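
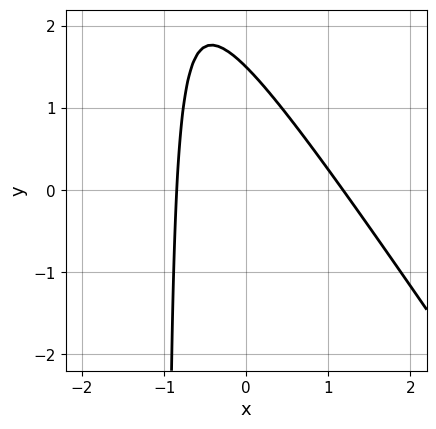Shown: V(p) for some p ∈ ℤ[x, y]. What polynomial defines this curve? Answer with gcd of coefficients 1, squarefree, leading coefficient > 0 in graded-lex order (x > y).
(a) deg p = 2. No degree-1 curve has this shape.
(b) Solving for integer coefficients yields p as stated.

3*x^2 + 2*x*y - x + 2*y - 3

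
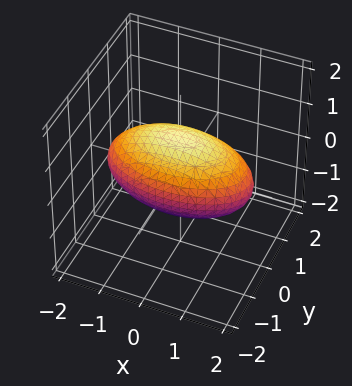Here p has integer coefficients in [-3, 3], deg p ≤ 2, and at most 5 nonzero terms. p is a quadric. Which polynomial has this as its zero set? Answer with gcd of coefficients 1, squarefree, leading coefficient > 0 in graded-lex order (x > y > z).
1. Degree: bounded and convex; a quadric, so deg p = 2.
2. Symmetries: it's symmetric under z → −z, forcing even powers of z; the y ↦ −y reflection is a symmetry, so y appears only in even powers; it's symmetric under x → −x, forcing even powers of x.
3. From the visible intercepts: among the integer gridlines, it crosses the z-axis at z ∈ {-1, 1}; among the integer gridlines, it crosses the y-axis at y ∈ {-1, 1}.
4. Assembling these constraints gives the stated polynomial.

x^2 + 3*y^2 + 3*z^2 - 3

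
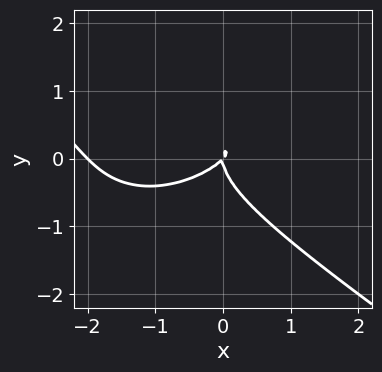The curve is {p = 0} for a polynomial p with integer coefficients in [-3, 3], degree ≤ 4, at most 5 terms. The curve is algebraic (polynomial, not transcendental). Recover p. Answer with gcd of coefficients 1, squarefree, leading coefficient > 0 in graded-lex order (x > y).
x^3 + 3*y^3 + 2*x^2 - 2*x*y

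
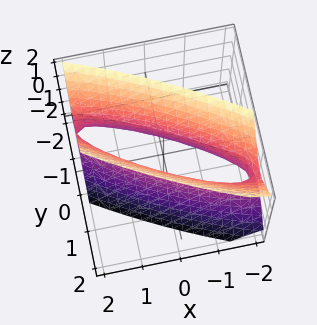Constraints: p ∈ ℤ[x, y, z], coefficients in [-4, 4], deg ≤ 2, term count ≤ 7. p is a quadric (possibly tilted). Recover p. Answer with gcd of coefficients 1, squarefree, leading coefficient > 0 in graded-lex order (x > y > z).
x^2 + 3*x*y + 3*y^2 - z^2 - 1

deg p = 2. No degree-1 surface has this shape.
Checking where it meets the axes: the x-axis gridline crossings are at x ∈ {-1, 1}; it misses every integer gridline on the z-axis.
Fitting integer coefficients to these (and the overall shape) gives p.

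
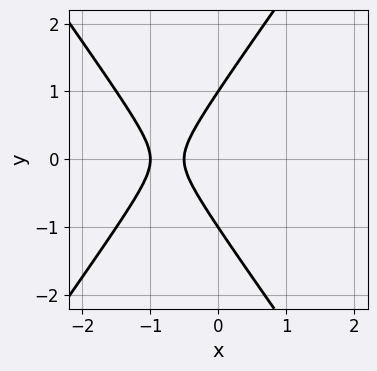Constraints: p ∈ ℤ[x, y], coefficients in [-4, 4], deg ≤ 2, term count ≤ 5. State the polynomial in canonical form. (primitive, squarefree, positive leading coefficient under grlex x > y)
First, deg p = 2. A generic line meets the curve in up to 2 points.
Next, symmetries: mirror symmetry y ↦ −y ⇒ only even powers of y.
Then, observable constraints: the y-axis gridline crossings are at y ∈ {-1, 1}; one x-axis crossing is at x = -1.
Finally, together with the visible shape, these determine p as stated.

2*x^2 - y^2 + 3*x + 1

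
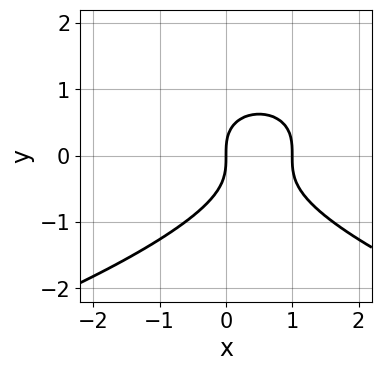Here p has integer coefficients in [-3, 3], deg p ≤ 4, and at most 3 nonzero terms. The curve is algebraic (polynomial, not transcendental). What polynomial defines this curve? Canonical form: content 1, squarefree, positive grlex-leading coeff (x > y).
y^3 + x^2 - x

1. Degree: no degree-2 curve has this shape, so deg p = 3.
2. Observable constraints: the x-axis gridline crossings are at x ∈ {0, 1}; it meets the y-axis at y = 0 (among the integer gridlines).
3. Matching integer coefficients to the picture gives p.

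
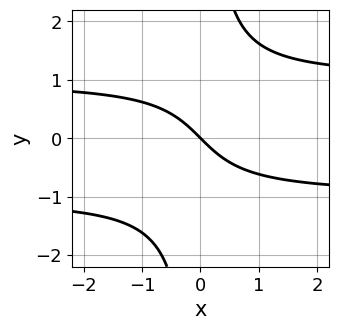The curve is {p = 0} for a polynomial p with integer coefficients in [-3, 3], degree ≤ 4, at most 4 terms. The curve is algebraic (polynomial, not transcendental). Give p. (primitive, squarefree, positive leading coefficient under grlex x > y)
x*y^2 - x - y

(a) The degree is 3 — no degree-2 curve has this shape.
(b) Against the integer gridlines: one y-axis crossing is at y = 0; it meets the x-axis at x = 0 (among the integer gridlines).
(c) Putting this together gives p.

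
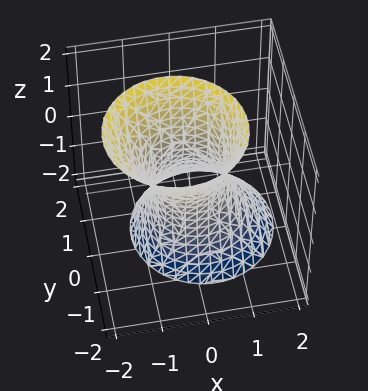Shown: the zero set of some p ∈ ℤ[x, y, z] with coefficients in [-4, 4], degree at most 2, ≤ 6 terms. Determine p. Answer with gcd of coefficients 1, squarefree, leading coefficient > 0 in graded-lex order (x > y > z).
Degree: no degree-1 surface has this shape, so deg p = 2.
Checking where it meets the axes: it misses every integer gridline on the z-axis.
Solving for integer coefficients yields p as stated.

3*x^2 + x*z + 3*y^2 + y*z - z^2 - 2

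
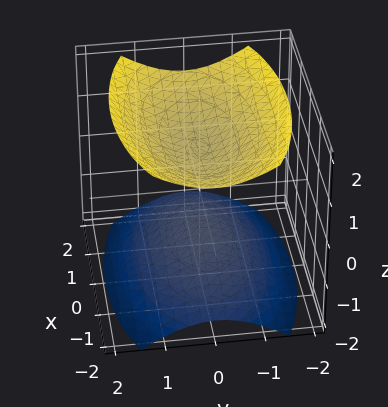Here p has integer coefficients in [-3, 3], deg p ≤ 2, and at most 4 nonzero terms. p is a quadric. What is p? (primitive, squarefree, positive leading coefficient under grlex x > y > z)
x^2 + 3*y^2 - 3*z^2 + 3

1. I count 2 distinct pieces. They look like related sheets of one shape, so recover p as a whole.
2. The degree is 2 — two separate bowl-shaped sheets opening away from each other; a quadric.
3. Symmetries: it's symmetric under y → −y, forcing even powers of y; the z ↦ −z reflection is a symmetry, so z appears only in even powers; mirror symmetry x ↦ −x ⇒ only even powers of x.
4. Reading off the gridlines: among the integer gridlines, it crosses the z-axis at z ∈ {-1, 1}; no y-intercept at any integer in the box; no x-intercept at any integer in the box.
5. Matching integer coefficients to the picture gives p.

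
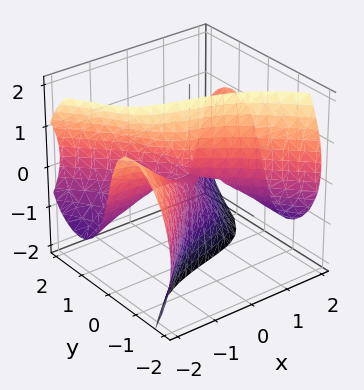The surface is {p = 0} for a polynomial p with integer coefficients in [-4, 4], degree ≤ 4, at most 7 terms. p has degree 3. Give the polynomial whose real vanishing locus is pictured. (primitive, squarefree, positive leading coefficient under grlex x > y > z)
3*x^2*y - 3*y^3 - 3*y*z^2 - 2*x*z - z^2

(a) Degree: a generic line meets the surface in up to 3 points, so deg p = 3.
(b) Observable constraints: one y-axis crossing is at y = 0; every point of the x-axis in the box is on the surface.
(c) Solving for integer coefficients yields p as stated.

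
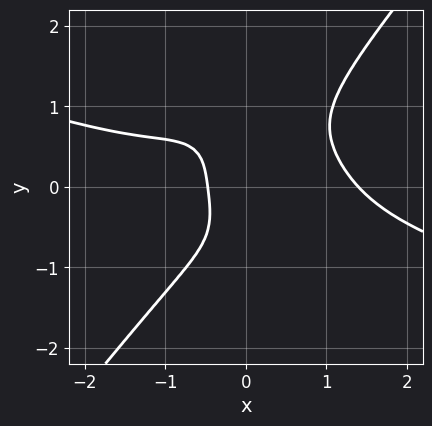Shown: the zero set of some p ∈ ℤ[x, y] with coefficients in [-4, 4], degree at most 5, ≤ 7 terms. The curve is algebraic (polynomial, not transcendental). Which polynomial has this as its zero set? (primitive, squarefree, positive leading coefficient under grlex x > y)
x^4 + 3*x^3*y - 2*y^4 - 2*x - 1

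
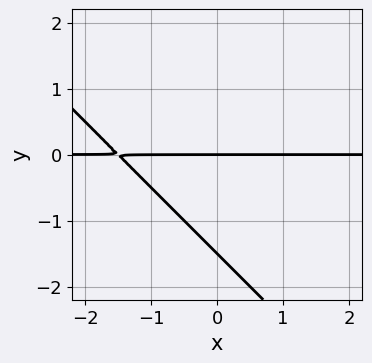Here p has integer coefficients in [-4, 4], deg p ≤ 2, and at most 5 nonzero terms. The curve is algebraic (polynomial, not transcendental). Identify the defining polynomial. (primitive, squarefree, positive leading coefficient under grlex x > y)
2*x*y + 2*y^2 + 3*y

First, the degree is 2 — no degree-1 curve has this shape.
Then, checking where it meets the axes: it crosses the y-axis at the gridline y = 0; every point of the x-axis in the box is on the curve.
Finally, solving for integer coefficients yields p as stated.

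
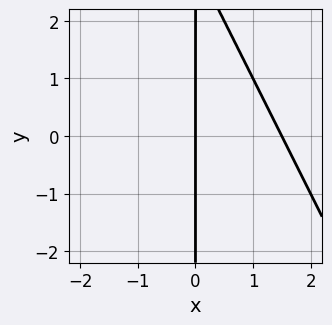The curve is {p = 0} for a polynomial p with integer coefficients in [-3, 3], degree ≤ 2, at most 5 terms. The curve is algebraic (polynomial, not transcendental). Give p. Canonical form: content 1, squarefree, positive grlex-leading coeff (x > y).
(a) The degree is 2 — no degree-1 curve has this shape.
(b) Observable constraints: it meets the x-axis at x = 0 (among the integer gridlines); every point of the y-axis in the box is on the curve.
(c) Putting this together gives p.

2*x^2 + x*y - 3*x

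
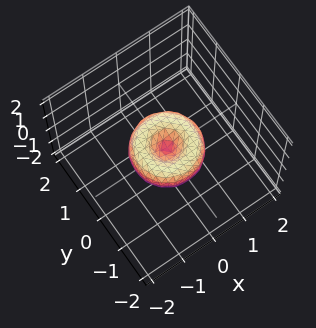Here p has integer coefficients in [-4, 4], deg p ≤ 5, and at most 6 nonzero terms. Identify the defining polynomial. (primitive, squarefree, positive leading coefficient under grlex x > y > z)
First, the degree is 4 — a generic line meets the surface in up to 4 points.
Then, symmetries: the surface is invariant under rotation about z: p = q(x² + y², z).
Next, against the integer gridlines: among the integer gridlines, it crosses the x-axis at x ∈ {-1, 0, 1}; one z-axis crossing is at z = 0.
Finally, matching integer coefficients to the picture gives p. Check: (0, -1, 0) on the y-axis lies on the surface, and p(0, -1, 0) = 0. ✓

x^4 + 2*x^2*y^2 + y^4 - x^2 - y^2 + z^2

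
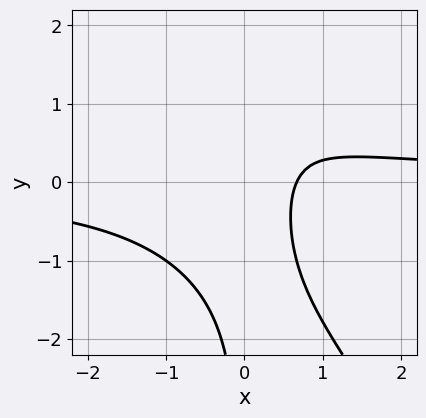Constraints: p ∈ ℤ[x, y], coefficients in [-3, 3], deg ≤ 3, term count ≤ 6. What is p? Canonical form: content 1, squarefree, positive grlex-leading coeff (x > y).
First, degree: the shape is more complex than any degree-2 curve, so deg p = 3.
Then, against the integer gridlines: no y-intercept at any integer in the box.
Finally, solving for integer coefficients yields p as stated.

3*x^2*y + 2*x*y^2 - 3*x + 2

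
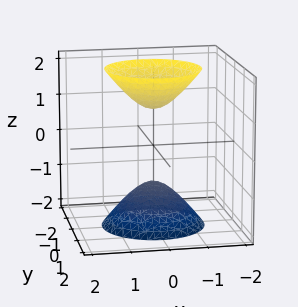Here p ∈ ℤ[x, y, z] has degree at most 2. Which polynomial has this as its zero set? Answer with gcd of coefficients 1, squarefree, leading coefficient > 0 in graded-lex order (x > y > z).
There are 2 components. Treating them together as one polynomial.
Degree: a generic line meets the surface in up to 2 points, so deg p = 2.
Symmetries: every cross-section ⟂ z is a circle, so x, y appear only via x² + y².
Reading off the gridlines: among the integer gridlines, it crosses the z-axis at z ∈ {-1, 1}; it misses every integer gridline on the y-axis.
The integer polynomial consistent with all of this is the stated p.

2*x^2 + 2*y^2 - z^2 + 1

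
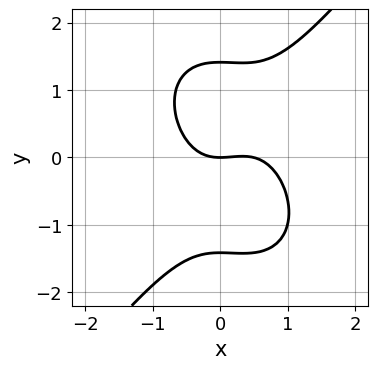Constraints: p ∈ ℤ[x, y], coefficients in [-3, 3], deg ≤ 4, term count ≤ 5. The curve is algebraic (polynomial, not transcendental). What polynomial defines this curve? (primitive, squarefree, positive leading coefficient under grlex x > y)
2*x^3 - y^3 - x^2 + 2*y

(a) Degree: no degree-2 curve has this shape, so deg p = 3.
(b) Reading off the gridlines: one x-axis crossing is at x = 0; one y-axis crossing is at y = 0.
(c) Putting this together gives p.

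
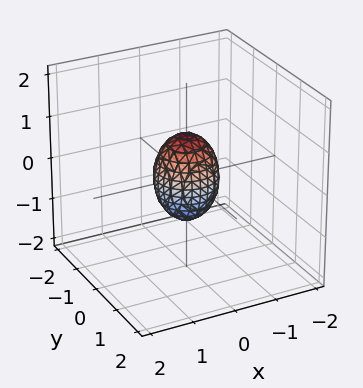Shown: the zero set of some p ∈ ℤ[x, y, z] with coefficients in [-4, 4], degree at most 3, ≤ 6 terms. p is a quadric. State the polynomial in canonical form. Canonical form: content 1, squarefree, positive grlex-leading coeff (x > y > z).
1. Degree: bounded and convex; a quadric, so deg p = 2.
2. Symmetries: the z ↦ −z reflection is a symmetry, so z appears only in even powers; the surface is invariant under rotation about z: p = q(x² + y², z).
3. Observable constraints: a circular section at z = 0 has radius between 0 and 1; among the integer gridlines, it crosses the z-axis at z ∈ {-1, 1}.
4. Fitting integer coefficients to these (and the overall shape) gives p.

2*x^2 + 2*y^2 + z^2 - 1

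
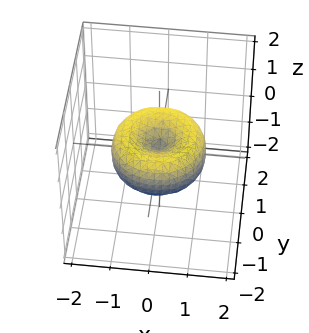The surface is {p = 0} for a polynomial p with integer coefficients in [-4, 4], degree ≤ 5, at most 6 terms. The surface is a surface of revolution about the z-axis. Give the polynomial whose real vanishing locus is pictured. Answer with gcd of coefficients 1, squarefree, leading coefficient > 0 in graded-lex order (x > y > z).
deg p = 4. A generic line meets the surface in up to 4 points.
Symmetries: the surface is invariant under rotation about z: p = q(x² + y², z).
From the axis intercepts and sections: it crosses the x-axis at the gridline x = 0; it crosses the y-axis at the gridline y = 0.
Putting this together gives p.

2*x^4 + 4*x^2*y^2 + 2*y^4 - 3*x^2 - 3*y^2 + 3*z^2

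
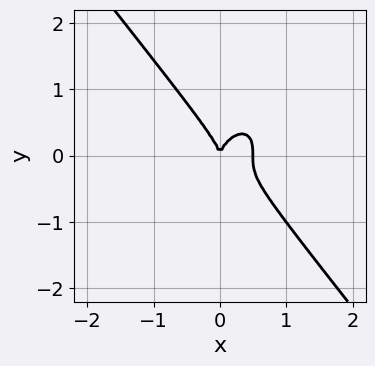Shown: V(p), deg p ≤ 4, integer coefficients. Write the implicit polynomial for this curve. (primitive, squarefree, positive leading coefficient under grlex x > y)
First, degree: no degree-2 curve has this shape, so deg p = 3.
Next, observable constraints: it crosses the x-axis at the gridline x = 0; one y-axis crossing is at y = 0.
Finally, these observations pin down the coefficients.

2*x^3 + y^3 - x^2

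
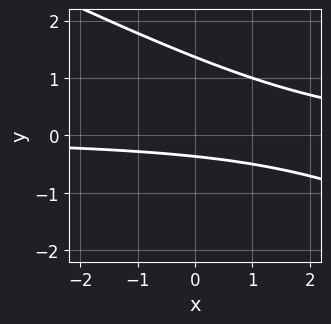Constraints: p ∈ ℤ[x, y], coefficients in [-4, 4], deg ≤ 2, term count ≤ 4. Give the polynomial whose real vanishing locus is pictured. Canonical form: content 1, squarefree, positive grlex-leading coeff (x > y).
The degree is 2 — the shape is more complex than any degree-1 curve.
From the axis intercepts and sections: it misses every integer gridline on the x-axis.
Together with the visible shape, these determine p as stated.

x*y + 2*y^2 - 2*y - 1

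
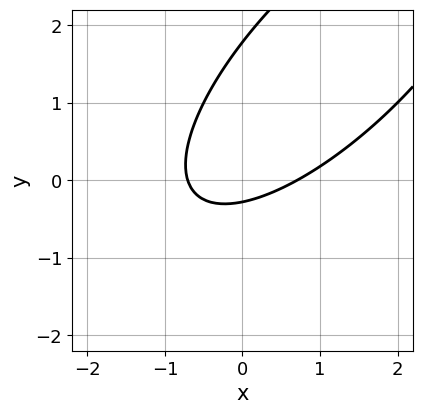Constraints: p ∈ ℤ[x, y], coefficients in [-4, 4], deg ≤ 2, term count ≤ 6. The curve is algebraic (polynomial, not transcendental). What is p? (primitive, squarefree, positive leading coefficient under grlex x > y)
(a) Degree: no degree-1 curve has this shape, so deg p = 2.
(b) Solving for integer coefficients yields p as stated.

2*x^2 - 3*x*y + 2*y^2 - 3*y - 1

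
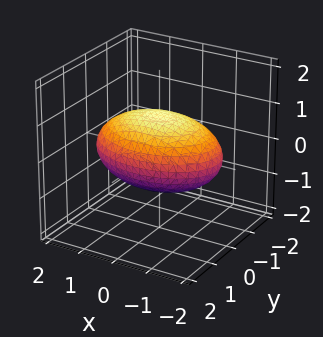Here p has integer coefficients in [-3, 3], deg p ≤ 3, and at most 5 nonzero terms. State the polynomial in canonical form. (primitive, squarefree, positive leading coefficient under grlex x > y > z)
(a) deg p = 2. A closed, bounded, convex surface; a quadric.
(b) Symmetries: it's symmetric under z → −z, forcing even powers of z; mirror symmetry y ↦ −y ⇒ only even powers of y; mirror symmetry x ↦ −x ⇒ only even powers of x.
(c) Checking where it meets the axes: among the integer gridlines, it crosses the z-axis at z ∈ {-1, 1}.
(d) Matching integer coefficients to the picture gives p.

x^2 + 2*y^2 + 3*z^2 - 3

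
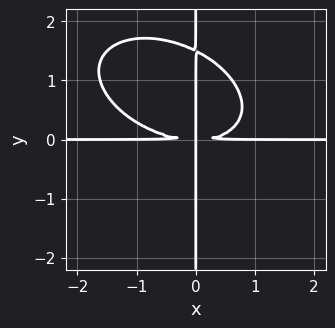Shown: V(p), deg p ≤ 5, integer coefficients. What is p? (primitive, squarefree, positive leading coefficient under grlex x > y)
First, degree: the shape is more complex than any degree-3 curve, so deg p = 4.
Next, reading off the gridlines: every point of the x-axis in the box is on the curve; the visible y-axis segment lies entirely on the curve.
Finally, matching integer coefficients to the picture gives p.

x^3*y + x^2*y^2 + 2*x*y^3 - 3*x*y^2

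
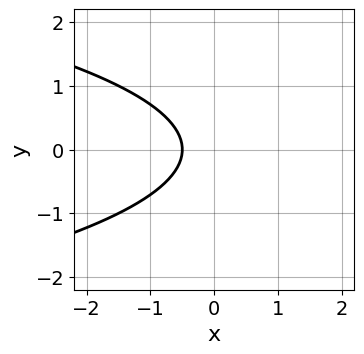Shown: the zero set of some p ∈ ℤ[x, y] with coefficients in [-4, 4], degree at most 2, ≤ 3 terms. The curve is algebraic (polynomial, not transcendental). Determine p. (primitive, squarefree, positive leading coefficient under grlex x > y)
2*y^2 + 2*x + 1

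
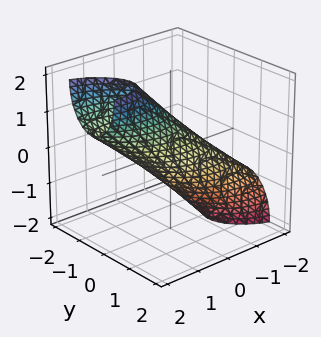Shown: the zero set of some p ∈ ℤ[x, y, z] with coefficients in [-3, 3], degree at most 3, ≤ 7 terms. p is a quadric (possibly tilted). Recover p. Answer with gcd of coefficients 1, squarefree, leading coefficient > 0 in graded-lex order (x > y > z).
x^2 + x*y - 2*x*z + 2*y^2 + z^2 - 1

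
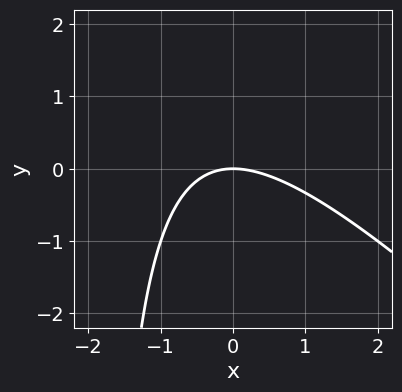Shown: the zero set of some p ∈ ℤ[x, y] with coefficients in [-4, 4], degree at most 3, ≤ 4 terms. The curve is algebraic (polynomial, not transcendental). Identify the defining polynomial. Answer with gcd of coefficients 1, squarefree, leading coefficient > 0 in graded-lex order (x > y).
x^2 + x*y + 2*y

1. The degree is 2 — no degree-1 curve has this shape.
2. Checking where it meets the axes: it crosses the y-axis at the gridline y = 0; it meets the x-axis at x = 0 (among the integer gridlines).
3. Matching integer coefficients to the picture gives p.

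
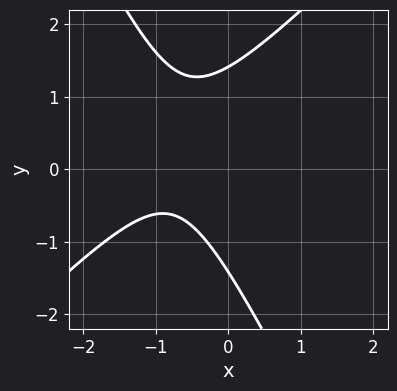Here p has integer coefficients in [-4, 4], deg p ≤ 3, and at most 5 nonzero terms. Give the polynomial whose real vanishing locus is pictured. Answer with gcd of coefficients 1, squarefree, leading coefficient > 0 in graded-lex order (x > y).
(a) The degree is 2 — the shape is more complex than any degree-1 curve.
(b) From the axis intercepts and sections: the curve avoids every integer x-axis point in the box.
(c) The integer polynomial consistent with all of this is the stated p.

2*x^2 - x*y - y^2 + 3*x + 2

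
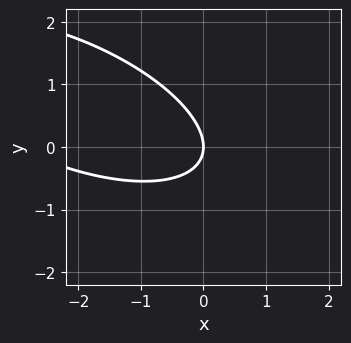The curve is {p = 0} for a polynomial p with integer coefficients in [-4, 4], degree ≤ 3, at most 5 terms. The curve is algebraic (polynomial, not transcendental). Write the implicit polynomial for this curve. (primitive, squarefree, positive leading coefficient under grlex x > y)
1. deg p = 2. The shape is more complex than any degree-1 curve.
2. Against the integer gridlines: one y-axis crossing is at y = 0; it meets the x-axis at x = 0 (among the integer gridlines).
3. The integer polynomial consistent with all of this is the stated p.

x^2 + 2*x*y + 3*y^2 + 3*x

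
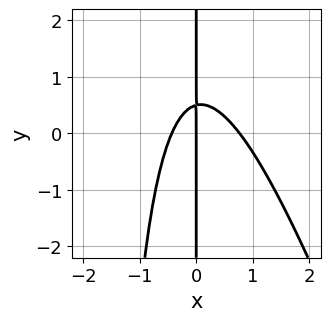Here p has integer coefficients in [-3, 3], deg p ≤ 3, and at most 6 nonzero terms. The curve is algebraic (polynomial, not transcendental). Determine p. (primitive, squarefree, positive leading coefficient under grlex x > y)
3*x^3 + x^2*y - x^2 + 2*x*y - x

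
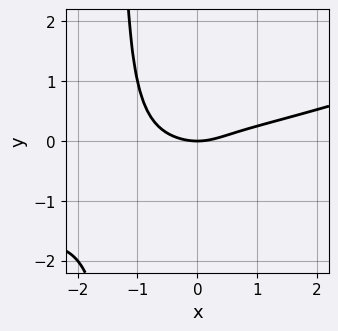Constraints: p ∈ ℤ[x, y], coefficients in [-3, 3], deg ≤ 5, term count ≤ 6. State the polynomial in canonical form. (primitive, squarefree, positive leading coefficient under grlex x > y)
x^4 - 3*x^3*y - 3*x^2*y + x^2 - 2*y

(a) deg p = 4. The shape is more complex than any degree-3 curve.
(b) From the axis intercepts and sections: it crosses the y-axis at the gridline y = 0; it crosses the x-axis at the gridline x = 0.
(c) Solving for integer coefficients yields p as stated.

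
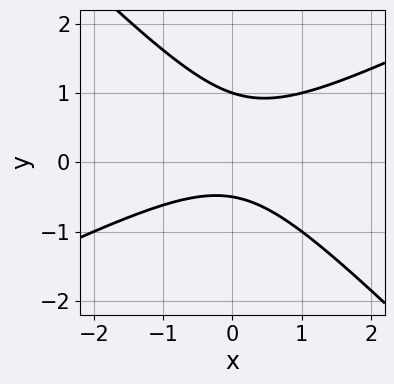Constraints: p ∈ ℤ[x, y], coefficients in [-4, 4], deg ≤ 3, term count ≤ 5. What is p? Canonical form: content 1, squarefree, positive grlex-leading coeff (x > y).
x^2 - x*y - 2*y^2 + y + 1

1. The degree is 2 — a generic line meets the curve in up to 2 points.
2. Observable constraints: the curve avoids every integer x-axis point in the box; one y-axis crossing is at y = 1.
3. Assembling these constraints gives the stated polynomial.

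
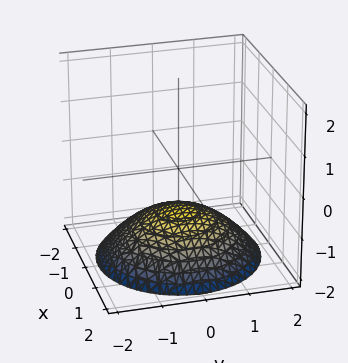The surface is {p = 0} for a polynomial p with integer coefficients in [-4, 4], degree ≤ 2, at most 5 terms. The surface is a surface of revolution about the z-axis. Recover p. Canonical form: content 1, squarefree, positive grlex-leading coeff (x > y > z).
deg p = 2. A generic line meets the surface in up to 2 points.
Symmetry: the surface is invariant under rotation about z: p = q(x² + y², z).
From the visible intercepts: it misses every integer gridline on the y-axis; the surface avoids every integer x-axis point in the box; a circular section at z = -2 has radius between 1 and 2; it crosses the z-axis at the gridline z = -1.
These observations pin down the coefficients.

x^2 + y^2 + 3*z + 3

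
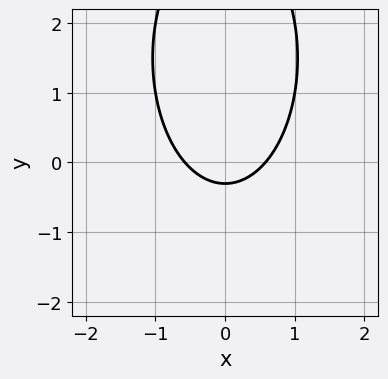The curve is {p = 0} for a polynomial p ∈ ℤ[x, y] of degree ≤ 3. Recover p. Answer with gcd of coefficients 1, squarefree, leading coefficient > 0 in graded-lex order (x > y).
3*x^2 + y^2 - 3*y - 1

1. The degree is 2 — no degree-1 curve has this shape.
2. Symmetries: mirror symmetry x ↦ −x ⇒ only even powers of x.
3. Together with the visible shape, these determine p as stated.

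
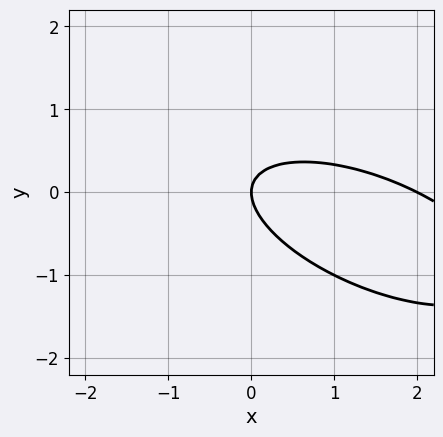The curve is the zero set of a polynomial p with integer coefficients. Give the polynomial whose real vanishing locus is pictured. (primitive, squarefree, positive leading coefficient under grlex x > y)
x^2 + 2*x*y + 3*y^2 - 2*x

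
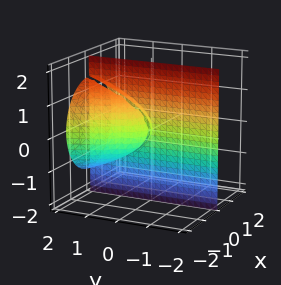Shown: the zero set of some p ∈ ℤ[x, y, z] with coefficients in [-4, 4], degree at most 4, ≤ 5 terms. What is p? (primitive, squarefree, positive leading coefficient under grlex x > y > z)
x^3 + x*z^2 - x*y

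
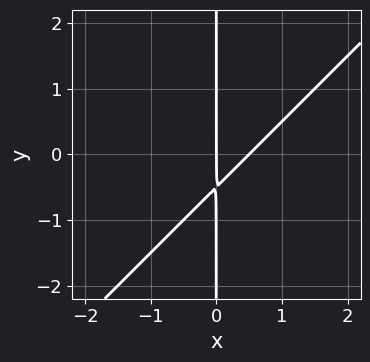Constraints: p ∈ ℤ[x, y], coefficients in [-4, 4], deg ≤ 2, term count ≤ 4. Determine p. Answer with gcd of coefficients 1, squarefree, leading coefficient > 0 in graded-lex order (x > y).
2*x^2 - 2*x*y - x

The degree is 2 — the shape is more complex than any degree-1 curve.
From the visible intercepts: every point of the y-axis in the box is on the curve; it meets the x-axis at x = 0 (among the integer gridlines).
Matching integer coefficients to the picture gives p.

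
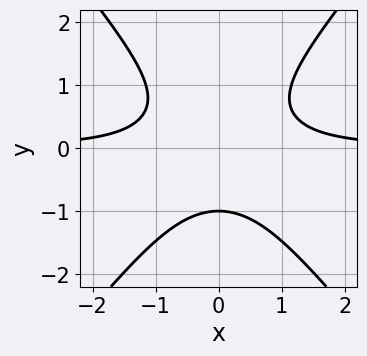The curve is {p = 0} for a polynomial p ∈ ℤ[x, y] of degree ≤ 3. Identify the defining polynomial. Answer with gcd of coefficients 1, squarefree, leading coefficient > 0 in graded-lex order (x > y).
3*x^2*y - 2*y^3 - 2

(a) The degree is 3 — no degree-2 curve has this shape.
(b) Symmetries: the x ↦ −x reflection is a symmetry, so x appears only in even powers.
(c) Against the integer gridlines: it crosses the y-axis at the gridline y = -1; no x-intercept at any integer in the box.
(d) Matching integer coefficients to the picture gives p.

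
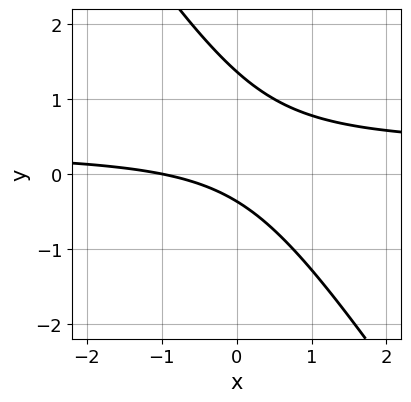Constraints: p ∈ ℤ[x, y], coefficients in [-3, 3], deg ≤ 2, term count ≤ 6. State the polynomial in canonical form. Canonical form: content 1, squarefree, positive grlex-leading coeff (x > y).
1. Degree: no degree-1 curve has this shape, so deg p = 2.
2. Checking where it meets the axes: one x-axis crossing is at x = -1.
3. Together with the visible shape, these determine p as stated.

3*x*y + 2*y^2 - x - 2*y - 1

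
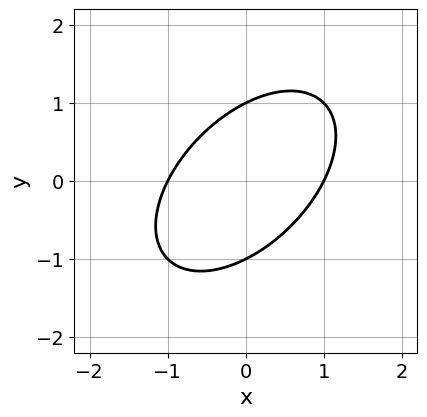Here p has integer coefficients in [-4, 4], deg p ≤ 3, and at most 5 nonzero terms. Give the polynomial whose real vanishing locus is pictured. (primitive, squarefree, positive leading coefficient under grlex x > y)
x^2 - x*y + y^2 - 1

(a) deg p = 2.
(b) Against the integer gridlines: the x-axis gridline crossings are at x ∈ {-1, 1}; among the integer gridlines, it crosses the y-axis at y ∈ {-1, 1}.
(c) Together with the visible shape, these determine p as stated.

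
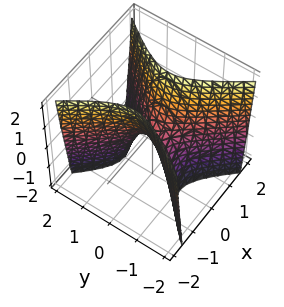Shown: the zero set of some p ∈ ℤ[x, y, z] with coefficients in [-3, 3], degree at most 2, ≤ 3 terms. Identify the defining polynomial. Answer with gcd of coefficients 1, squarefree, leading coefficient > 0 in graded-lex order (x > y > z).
(a) Degree: a hyperbolic paraboloid; a quadric, so deg p = 2.
(b) Symmetries: the y ↦ −y reflection is a symmetry, so y appears only in even powers; it's symmetric under x → −x, forcing even powers of x.
(c) Against the integer gridlines: it meets the z-axis at z = 0 (among the integer gridlines); one x-axis crossing is at x = 0.
(d) Putting this together gives p.

3*x^2 - 2*y^2 - z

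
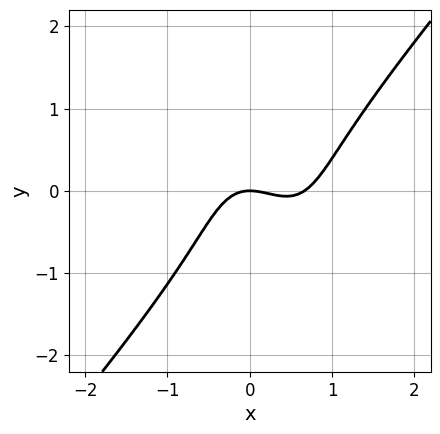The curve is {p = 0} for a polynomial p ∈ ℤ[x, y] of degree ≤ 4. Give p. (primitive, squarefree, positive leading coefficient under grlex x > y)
3*x^3 - x*y^2 - y^3 - 2*x^2 - 2*y

(a) deg p = 3. No degree-2 curve has this shape.
(b) From the visible intercepts: it crosses the y-axis at the gridline y = 0; one x-axis crossing is at x = 0.
(c) Together with the visible shape, these determine p as stated.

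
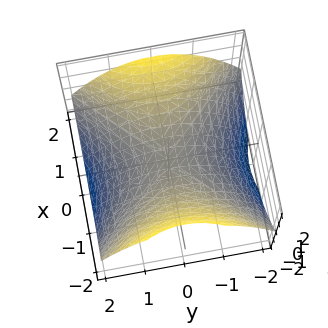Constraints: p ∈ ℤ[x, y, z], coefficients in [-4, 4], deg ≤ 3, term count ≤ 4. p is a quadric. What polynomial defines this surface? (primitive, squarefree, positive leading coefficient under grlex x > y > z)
x^2 - y^2 - 2*z

1. deg p = 2. A hyperbolic paraboloid; a quadric.
2. Symmetries: mirror symmetry y ↦ −y ⇒ only even powers of y; the x ↦ −x reflection is a symmetry, so x appears only in even powers.
3. From the visible intercepts: it meets the y-axis at y = 0 (among the integer gridlines); one x-axis crossing is at x = 0; one z-axis crossing is at z = 0.
4. Matching integer coefficients to the picture gives p.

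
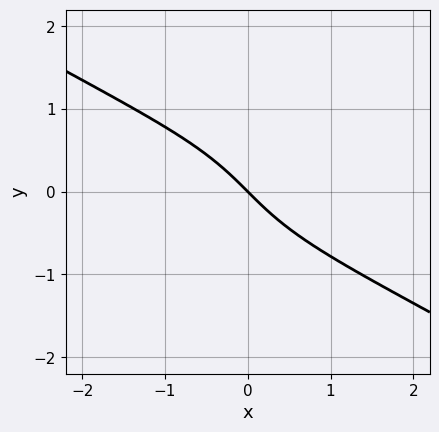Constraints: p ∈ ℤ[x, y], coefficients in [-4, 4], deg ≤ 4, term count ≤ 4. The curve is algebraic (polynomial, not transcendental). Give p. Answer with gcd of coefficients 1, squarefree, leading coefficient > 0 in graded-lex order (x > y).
x^2*y - 3*y^3 - 3*x - 3*y

First, the degree is 3 — no degree-2 curve has this shape.
Then, from the visible intercepts: one y-axis crossing is at y = 0; one x-axis crossing is at x = 0.
Finally, fitting integer coefficients to these (and the overall shape) gives p.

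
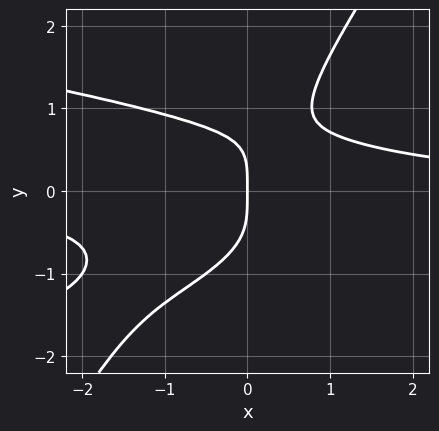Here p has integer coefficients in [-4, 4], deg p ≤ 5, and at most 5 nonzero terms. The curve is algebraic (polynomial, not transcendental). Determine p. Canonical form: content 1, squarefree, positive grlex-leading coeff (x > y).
(a) Degree: a generic line meets the curve in up to 4 points, so deg p = 4.
(b) From the axis intercepts and sections: it meets the x-axis at x = 0 (among the integer gridlines); it crosses the y-axis at the gridline y = 0.
(c) Matching integer coefficients to the picture gives p.

3*x*y^3 - 2*y^4 + 2*x^2*y - 2*x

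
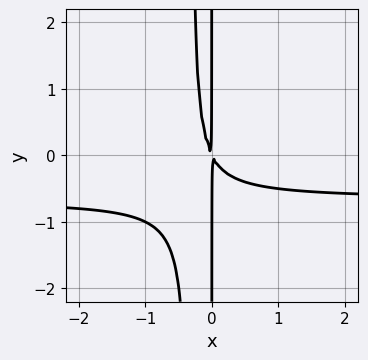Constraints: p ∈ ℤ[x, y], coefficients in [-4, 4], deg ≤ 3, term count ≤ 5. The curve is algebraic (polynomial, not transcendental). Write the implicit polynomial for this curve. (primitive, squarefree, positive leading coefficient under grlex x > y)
First, degree: a generic line meets the curve in up to 3 points, so deg p = 3.
Then, observable constraints: every point of the y-axis in the box is on the curve.
Finally, fitting integer coefficients to these (and the overall shape) gives p.

3*x^2*y + 2*x^2 + x*y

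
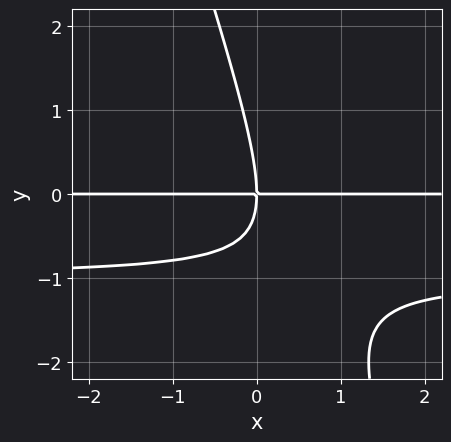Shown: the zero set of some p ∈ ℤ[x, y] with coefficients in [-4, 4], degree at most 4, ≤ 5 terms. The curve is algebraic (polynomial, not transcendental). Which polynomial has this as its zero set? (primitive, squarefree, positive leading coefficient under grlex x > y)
3*x*y^2 + y^3 + 3*x*y

(a) deg p = 3. The shape is more complex than any degree-2 curve.
(b) From the visible intercepts: the visible x-axis segment lies entirely on the curve; it crosses the y-axis at the gridline y = 0.
(c) Matching integer coefficients to the picture gives p.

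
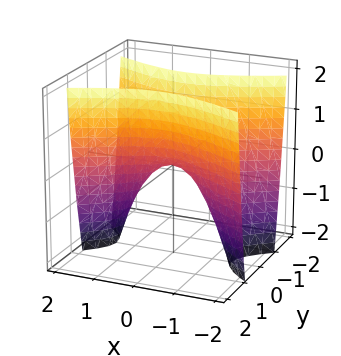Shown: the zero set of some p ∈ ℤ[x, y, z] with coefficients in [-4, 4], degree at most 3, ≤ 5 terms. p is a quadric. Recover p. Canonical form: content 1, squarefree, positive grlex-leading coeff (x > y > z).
First, degree: a hyperbolic paraboloid; a quadric, so deg p = 2.
Next, symmetries: mirror symmetry y ↦ −y ⇒ only even powers of y; mirror symmetry x ↦ −x ⇒ only even powers of x.
Next, checking where it meets the axes: one y-axis crossing is at y = 0; one z-axis crossing is at z = 0; it meets the x-axis at x = 0 (among the integer gridlines).
Finally, matching integer coefficients to the picture gives p.

x^2 - 3*y^2 + z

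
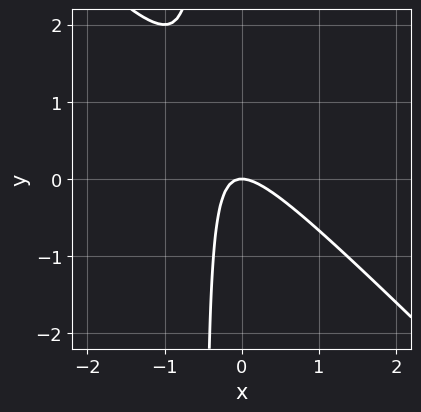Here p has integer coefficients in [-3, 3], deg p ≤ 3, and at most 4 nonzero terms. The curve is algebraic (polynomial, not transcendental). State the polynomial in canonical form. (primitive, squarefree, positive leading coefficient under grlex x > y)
2*x^2 + 2*x*y + y

First, degree: no degree-1 curve has this shape, so deg p = 2.
Then, from the visible intercepts: one y-axis crossing is at y = 0; one x-axis crossing is at x = 0.
Finally, fitting integer coefficients to these (and the overall shape) gives p.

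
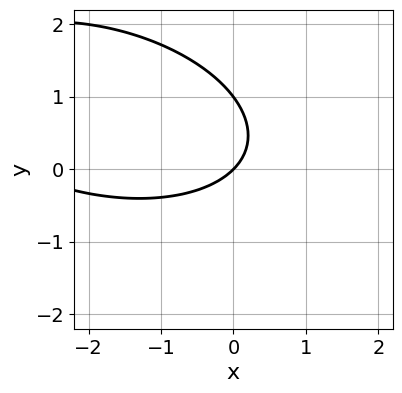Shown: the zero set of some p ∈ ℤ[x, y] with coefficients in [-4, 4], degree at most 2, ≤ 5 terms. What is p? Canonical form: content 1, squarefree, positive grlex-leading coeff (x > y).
x^2 + x*y + 3*y^2 + 3*x - 3*y

The degree is 2 — the shape is more complex than any degree-1 curve.
Against the integer gridlines: the y-axis gridline crossings are at y ∈ {0, 1}; it crosses the x-axis at the gridline x = 0.
Putting this together gives p.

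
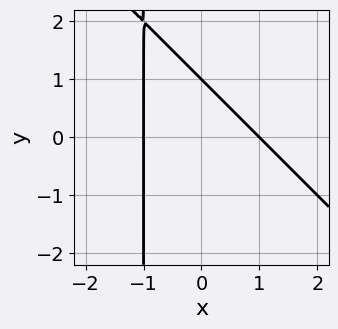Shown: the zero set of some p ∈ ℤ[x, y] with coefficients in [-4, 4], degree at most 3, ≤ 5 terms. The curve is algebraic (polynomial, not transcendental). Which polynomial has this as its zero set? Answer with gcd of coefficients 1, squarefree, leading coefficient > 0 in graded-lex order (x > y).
The degree is 2 — no degree-1 curve has this shape.
Checking where it meets the axes: it meets the y-axis at y = 1 (among the integer gridlines); among the integer gridlines, it crosses the x-axis at x ∈ {-1, 1}.
Matching integer coefficients to the picture gives p.

x^2 + x*y + y - 1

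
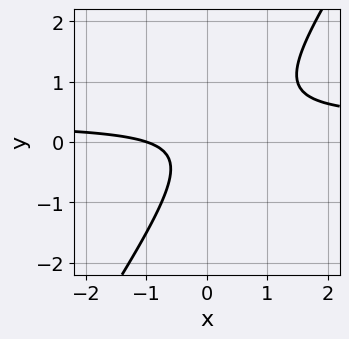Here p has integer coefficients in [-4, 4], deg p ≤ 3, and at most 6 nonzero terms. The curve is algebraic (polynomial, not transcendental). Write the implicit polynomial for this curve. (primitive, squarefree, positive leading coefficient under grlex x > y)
3*x*y - 2*y^2 - x - 1

Degree: no degree-1 curve has this shape, so deg p = 2.
Checking where it meets the axes: it misses every integer gridline on the y-axis; one x-axis crossing is at x = -1.
Matching integer coefficients to the picture gives p.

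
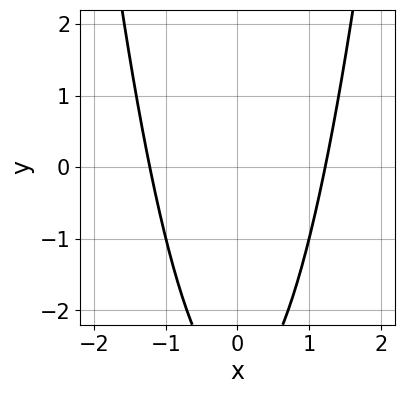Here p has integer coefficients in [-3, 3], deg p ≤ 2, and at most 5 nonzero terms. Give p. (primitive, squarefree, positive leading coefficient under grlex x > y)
2*x^2 - y - 3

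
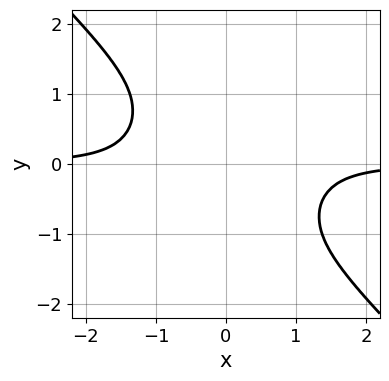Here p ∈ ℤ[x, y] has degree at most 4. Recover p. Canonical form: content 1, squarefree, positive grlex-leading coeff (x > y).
deg p = 4. The shape is more complex than any degree-3 curve.
Reading off the gridlines: no y-intercept at any integer in the box; the curve avoids every integer x-axis point in the box.
Putting this together gives p.

3*x^3*y + 2*x^2*y^2 + y^4 + 3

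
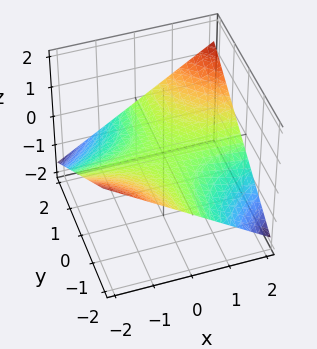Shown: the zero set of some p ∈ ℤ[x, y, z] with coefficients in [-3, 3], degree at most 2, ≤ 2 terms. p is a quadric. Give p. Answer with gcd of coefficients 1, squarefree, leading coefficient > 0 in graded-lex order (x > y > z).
x*y - 3*z

First, deg p = 2. A hyperbolic paraboloid; a quadric.
Then, against the integer gridlines: it crosses the z-axis at the gridline z = 0; the visible x-axis segment lies entirely on the surface.
Finally, solving for integer coefficients yields p as stated. Check: (0, -1, 0) on the y-axis lies on the surface, and p(0, -1, 0) = 0. ✓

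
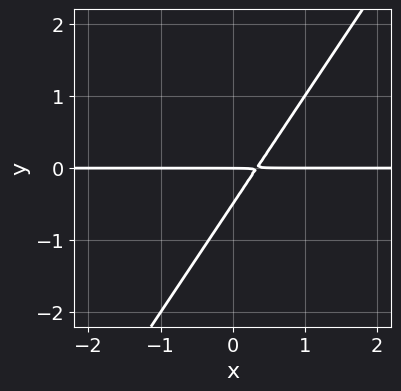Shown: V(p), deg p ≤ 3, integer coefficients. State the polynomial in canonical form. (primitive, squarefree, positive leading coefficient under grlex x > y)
The degree is 2 — the shape is more complex than any degree-1 curve.
From the axis intercepts and sections: one y-axis crossing is at y = 0; every point of the x-axis in the box is on the curve.
Matching integer coefficients to the picture gives p.

3*x*y - 2*y^2 - y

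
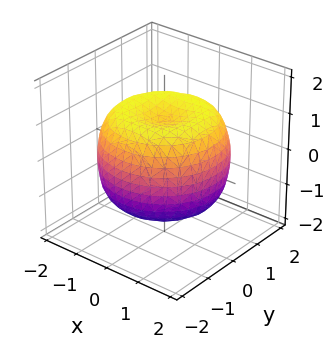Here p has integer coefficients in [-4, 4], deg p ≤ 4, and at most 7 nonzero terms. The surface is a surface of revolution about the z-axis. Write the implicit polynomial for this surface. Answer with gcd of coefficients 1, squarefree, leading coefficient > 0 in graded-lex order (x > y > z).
x^4 + 2*x^2*y^2 + y^4 - 2*x^2 - 2*y^2 + 2*z^2 - 2

First, degree: a generic line meets the surface in up to 4 points, so deg p = 4.
Next, by symmetry, the z-axis is an axis of rotation, so x and y enter only as x² + y².
Next, reading off the gridlines: a circular section at z = 1 has radius between 1 and 2; among the integer gridlines, it crosses the z-axis at z ∈ {-1, 1}.
Finally, assembling these constraints gives the stated polynomial.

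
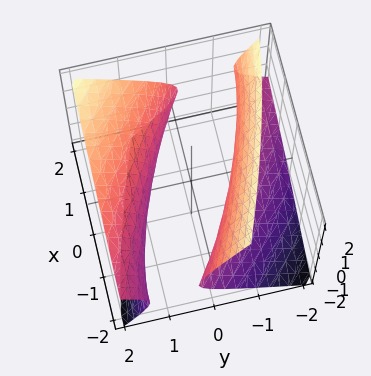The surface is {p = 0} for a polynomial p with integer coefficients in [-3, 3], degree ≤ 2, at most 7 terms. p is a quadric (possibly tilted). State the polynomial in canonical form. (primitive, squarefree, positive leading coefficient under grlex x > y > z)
x^2 + 3*x*y + 3*y^2 - 3*y*z - 3*z^2 - 3

(a) I count 2 distinct pieces. Treating them together as one polynomial.
(b) Degree: a generic line meets the surface in up to 2 points, so deg p = 2.
(c) Checking where it meets the axes: it misses every integer gridline on the z-axis; the y-axis gridline crossings are at y ∈ {-1, 1}.
(d) The integer polynomial consistent with all of this is the stated p.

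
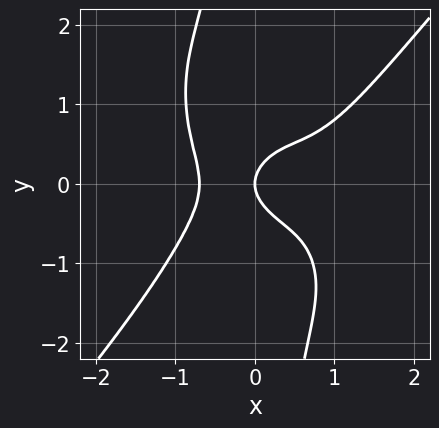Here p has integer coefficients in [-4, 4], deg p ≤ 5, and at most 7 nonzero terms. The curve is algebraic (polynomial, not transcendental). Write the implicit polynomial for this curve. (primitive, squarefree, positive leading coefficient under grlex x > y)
3*x^4 - 2*x*y^3 - 2*x^3 - 3*y^2 + 2*x

Degree: a generic line meets the curve in up to 4 points, so deg p = 4.
Reading off the gridlines: it meets the x-axis at x = 0 (among the integer gridlines); one y-axis crossing is at y = 0.
Putting this together gives p.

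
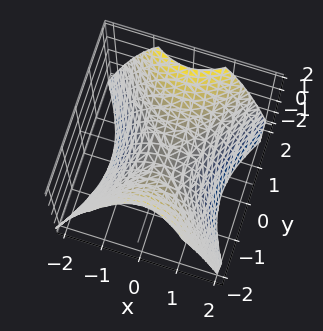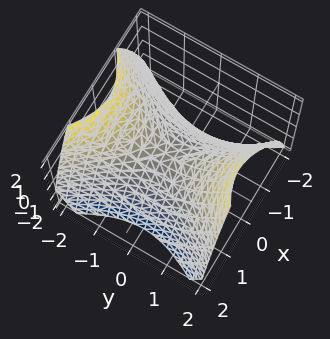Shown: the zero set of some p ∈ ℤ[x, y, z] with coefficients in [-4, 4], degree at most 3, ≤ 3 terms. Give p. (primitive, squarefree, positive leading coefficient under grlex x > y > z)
The degree is 2 — a hyperbolic paraboloid; a quadric.
Symmetries: it's symmetric under x → −x, forcing even powers of x; mirror symmetry y ↦ −y ⇒ only even powers of y.
From the visible intercepts: one y-axis crossing is at y = 0; one x-axis crossing is at x = 0; it crosses the z-axis at the gridline z = 0.
Solving for integer coefficients yields p as stated.

3*x^2 - 2*y^2 + 3*z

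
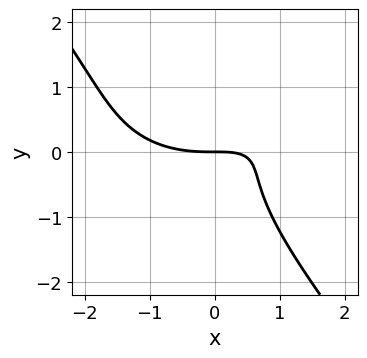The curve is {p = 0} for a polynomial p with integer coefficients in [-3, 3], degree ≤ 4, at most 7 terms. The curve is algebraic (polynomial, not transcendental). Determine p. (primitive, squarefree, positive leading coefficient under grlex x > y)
1. deg p = 3.
2. Reading off the gridlines: one x-axis crossing is at x = 0; one y-axis crossing is at y = 0.
3. Assembling these constraints gives the stated polynomial.

x^3 + 3*x*y^2 + 3*y^3 - 3*x*y + 3*y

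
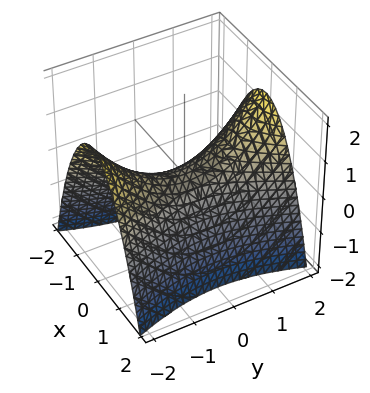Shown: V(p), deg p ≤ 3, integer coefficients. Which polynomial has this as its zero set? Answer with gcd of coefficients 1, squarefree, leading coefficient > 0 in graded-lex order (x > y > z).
3*x^2 - y^2 + 3*z

1. The degree is 2 — a hyperbolic paraboloid; a quadric.
2. Symmetries: mirror symmetry x ↦ −x ⇒ only even powers of x; mirror symmetry y ↦ −y ⇒ only even powers of y.
3. From the axis intercepts and sections: it meets the z-axis at z = 0 (among the integer gridlines); it crosses the x-axis at the gridline x = 0; one y-axis crossing is at y = 0.
4. The integer polynomial consistent with all of this is the stated p.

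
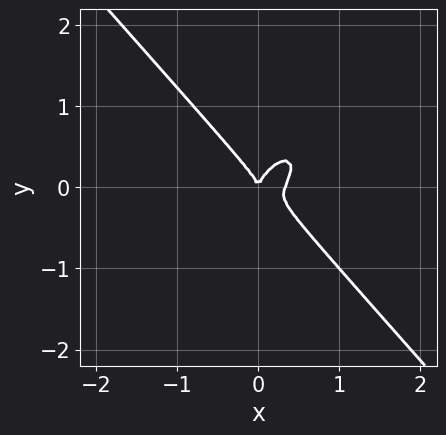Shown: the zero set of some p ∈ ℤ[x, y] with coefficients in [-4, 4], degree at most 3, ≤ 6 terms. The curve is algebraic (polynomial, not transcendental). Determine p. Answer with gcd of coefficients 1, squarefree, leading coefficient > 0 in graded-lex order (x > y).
3*x^3 - x^2*y - x*y^2 + 2*y^3 - x^2

1. The degree is 3 — no degree-2 curve has this shape.
2. From the visible intercepts: it crosses the x-axis at the gridline x = 0; one y-axis crossing is at y = 0.
3. The integer polynomial consistent with all of this is the stated p.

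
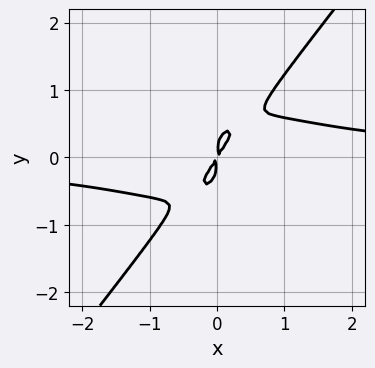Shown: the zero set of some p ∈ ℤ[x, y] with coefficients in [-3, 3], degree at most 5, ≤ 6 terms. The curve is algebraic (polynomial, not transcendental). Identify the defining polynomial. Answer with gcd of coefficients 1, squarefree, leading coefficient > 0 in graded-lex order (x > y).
3*x^3*y + 2*x*y^3 - 3*y^4 - 3*x^2 + 2*x*y

1. deg p = 4. A generic line meets the curve in up to 4 points.
2. The integer polynomial consistent with all of this is the stated p.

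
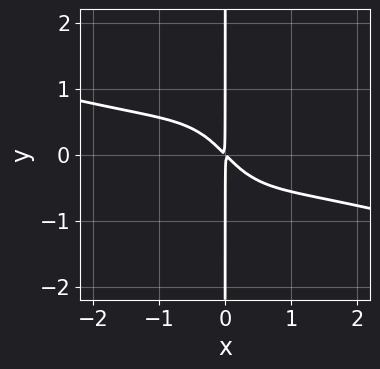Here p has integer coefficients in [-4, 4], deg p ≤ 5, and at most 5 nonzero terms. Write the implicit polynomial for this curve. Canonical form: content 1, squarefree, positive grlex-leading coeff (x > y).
x^4 + 3*x^3*y - 2*x^2*y^2 + 3*x^2 + 3*x*y

1. Degree: a generic line meets the curve in up to 4 points, so deg p = 4.
2. From the axis intercepts and sections: every point of the y-axis in the box is on the curve.
3. Fitting integer coefficients to these (and the overall shape) gives p.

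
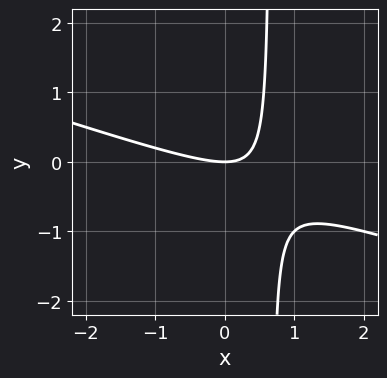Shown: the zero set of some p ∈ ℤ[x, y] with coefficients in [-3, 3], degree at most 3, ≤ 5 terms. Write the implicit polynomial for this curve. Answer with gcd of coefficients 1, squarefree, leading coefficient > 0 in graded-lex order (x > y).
x^2 + 3*x*y - 2*y

(a) The degree is 2 — a generic line meets the curve in up to 2 points.
(b) From the visible intercepts: it crosses the x-axis at the gridline x = 0; it meets the y-axis at y = 0 (among the integer gridlines).
(c) The integer polynomial consistent with all of this is the stated p.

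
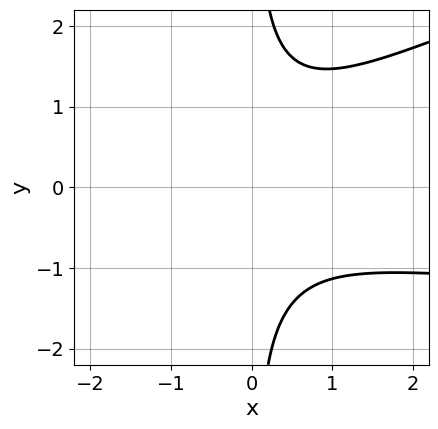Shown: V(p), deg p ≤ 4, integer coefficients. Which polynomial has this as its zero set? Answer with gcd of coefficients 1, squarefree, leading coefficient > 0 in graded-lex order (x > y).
x^2*y - 3*x*y^2 + 2*x^2 + 3

First, the degree is 3 — a generic line meets the curve in up to 3 points.
Next, against the integer gridlines: it misses every integer gridline on the x-axis; no y-intercept at any integer in the box.
Finally, assembling these constraints gives the stated polynomial.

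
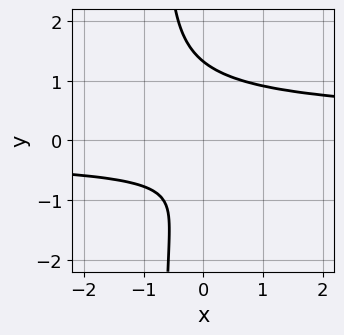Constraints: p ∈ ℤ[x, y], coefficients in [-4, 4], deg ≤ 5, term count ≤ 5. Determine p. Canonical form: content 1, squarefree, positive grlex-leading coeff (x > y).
1. Degree: a generic line meets the curve in up to 4 points, so deg p = 4.
2. From the axis intercepts and sections: it misses every integer gridline on the x-axis.
3. Assembling these constraints gives the stated polynomial.

3*x*y^3 + 2*y^3 - 2*y - 2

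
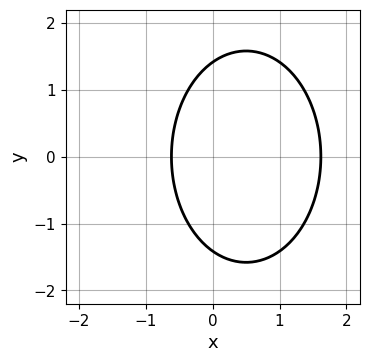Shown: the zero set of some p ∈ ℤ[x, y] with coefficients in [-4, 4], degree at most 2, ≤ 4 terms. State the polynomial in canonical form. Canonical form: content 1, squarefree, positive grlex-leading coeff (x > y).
2*x^2 + y^2 - 2*x - 2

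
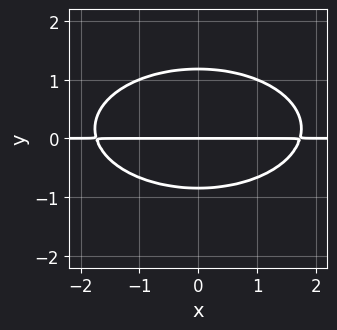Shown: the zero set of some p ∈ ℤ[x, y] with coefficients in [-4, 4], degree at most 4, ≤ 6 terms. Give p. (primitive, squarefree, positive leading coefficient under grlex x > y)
(a) deg p = 3. No degree-2 curve has this shape.
(b) Symmetries: the x ↦ −x reflection is a symmetry, so x appears only in even powers.
(c) Reading off the gridlines: it crosses the y-axis at the gridline y = 0; the visible x-axis segment lies entirely on the curve.
(d) The integer polynomial consistent with all of this is the stated p.

x^2*y + 3*y^3 - y^2 - 3*y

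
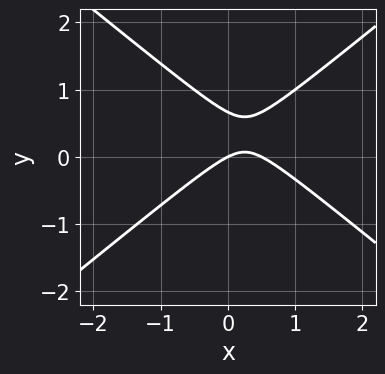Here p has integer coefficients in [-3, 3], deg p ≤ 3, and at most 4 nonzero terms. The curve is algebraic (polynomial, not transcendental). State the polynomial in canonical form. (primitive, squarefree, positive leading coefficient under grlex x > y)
2*x^2 - 3*y^2 - x + 2*y

(a) The degree is 2 — the shape is more complex than any degree-1 curve.
(b) From the axis intercepts and sections: it meets the x-axis at x = 0 (among the integer gridlines); it crosses the y-axis at the gridline y = 0.
(c) The integer polynomial consistent with all of this is the stated p.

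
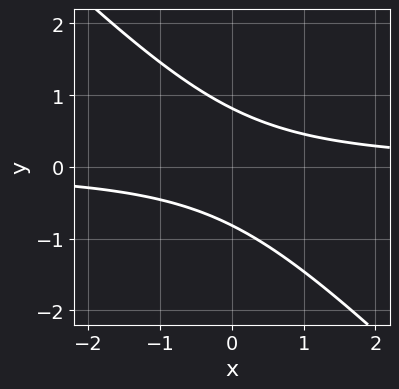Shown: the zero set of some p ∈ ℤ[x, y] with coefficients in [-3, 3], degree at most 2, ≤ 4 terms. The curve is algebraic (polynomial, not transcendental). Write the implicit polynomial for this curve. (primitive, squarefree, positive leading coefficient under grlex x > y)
1. Degree: no degree-1 curve has this shape, so deg p = 2.
2. From the visible intercepts: no x-intercept at any integer in the box.
3. Putting this together gives p.

3*x*y + 3*y^2 - 2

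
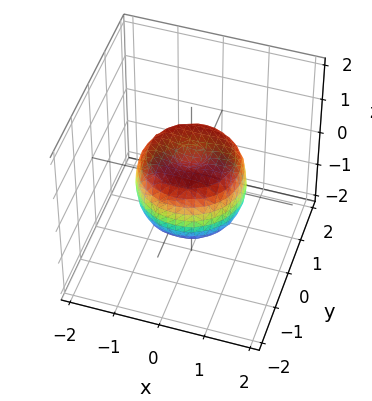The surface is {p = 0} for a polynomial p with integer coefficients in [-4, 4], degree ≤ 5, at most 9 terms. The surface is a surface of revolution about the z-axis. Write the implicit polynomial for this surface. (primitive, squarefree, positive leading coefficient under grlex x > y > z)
(a) deg p = 4. A generic line meets the surface in up to 4 points.
(b) Symmetry: the surface is invariant under rotation about z: p = q(x² + y², z).
(c) From the visible intercepts: a circular section at z = 0 has radius between 1 and 2.
(d) These observations pin down the coefficients.

2*x^4 + 4*x^2*y^2 + 2*y^4 - 2*x^2 - 2*y^2 + 2*z^2 - 1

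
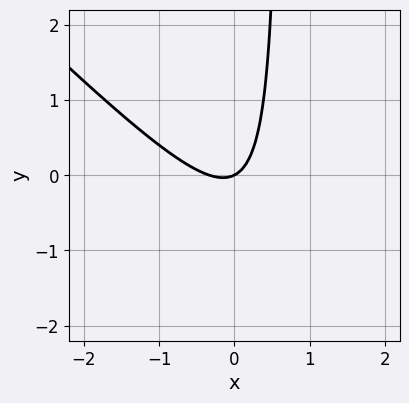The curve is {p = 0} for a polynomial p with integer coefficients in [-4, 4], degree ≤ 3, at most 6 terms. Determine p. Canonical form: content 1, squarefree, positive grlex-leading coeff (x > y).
3*x^2 + 3*x*y + x - 2*y

Degree: the shape is more complex than any degree-1 curve, so deg p = 2.
From the visible intercepts: it meets the y-axis at y = 0 (among the integer gridlines); one x-axis crossing is at x = 0.
The integer polynomial consistent with all of this is the stated p.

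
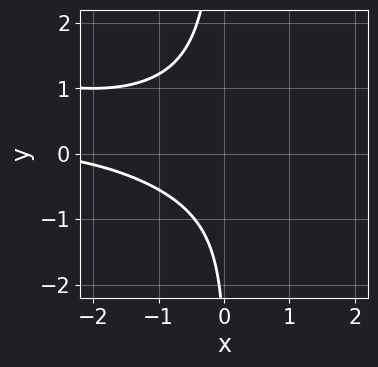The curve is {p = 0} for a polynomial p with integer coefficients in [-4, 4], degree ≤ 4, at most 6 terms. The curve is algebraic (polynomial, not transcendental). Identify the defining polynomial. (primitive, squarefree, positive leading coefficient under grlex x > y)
x^2*y + 3*x*y^2 + x + y + 3

1. Degree: no degree-2 curve has this shape, so deg p = 3.
2. From the axis intercepts and sections: the curve avoids every integer y-axis point in the box; the curve avoids every integer x-axis point in the box.
3. Assembling these constraints gives the stated polynomial.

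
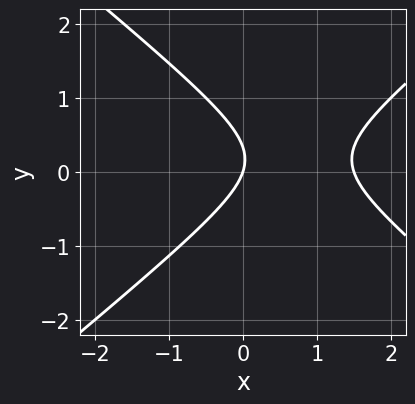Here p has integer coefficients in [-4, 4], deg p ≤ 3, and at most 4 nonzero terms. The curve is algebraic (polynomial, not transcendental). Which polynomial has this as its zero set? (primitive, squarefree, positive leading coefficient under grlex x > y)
1. deg p = 2.
2. Against the integer gridlines: it crosses the y-axis at the gridline y = 0; one x-axis crossing is at x = 0.
3. Assembling these constraints gives the stated polynomial.

2*x^2 - 3*y^2 - 3*x + y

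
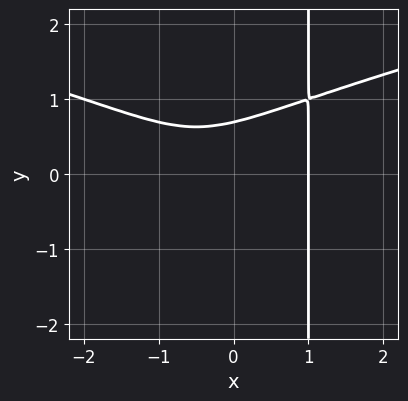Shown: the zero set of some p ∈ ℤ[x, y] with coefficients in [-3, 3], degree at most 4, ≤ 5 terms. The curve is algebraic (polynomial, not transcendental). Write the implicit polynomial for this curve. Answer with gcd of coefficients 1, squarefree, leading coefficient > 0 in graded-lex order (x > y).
(a) Degree: a generic line meets the curve in up to 4 points, so deg p = 4.
(b) Against the integer gridlines: one x-axis crossing is at x = 1.
(c) Matching integer coefficients to the picture gives p.

3*x*y^3 - x^3 - 3*y^3 + 1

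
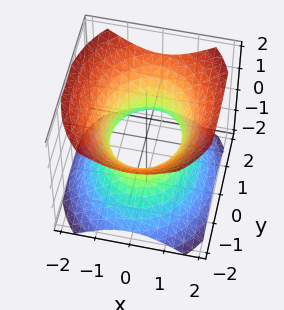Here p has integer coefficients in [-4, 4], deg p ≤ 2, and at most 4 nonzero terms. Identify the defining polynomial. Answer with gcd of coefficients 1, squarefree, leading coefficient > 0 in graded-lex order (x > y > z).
3*x^2 + 2*y^2 - 3*z^2 - 3

First, degree: one connected sheet with a waist; a quadric, so deg p = 2.
Then, symmetries: the y ↦ −y reflection is a symmetry, so y appears only in even powers; mirror symmetry x ↦ −x ⇒ only even powers of x; mirror symmetry z ↦ −z ⇒ only even powers of z.
Then, checking where it meets the axes: it misses every integer gridline on the z-axis; the x-axis gridline crossings are at x ∈ {-1, 1}.
Finally, solving for integer coefficients yields p as stated.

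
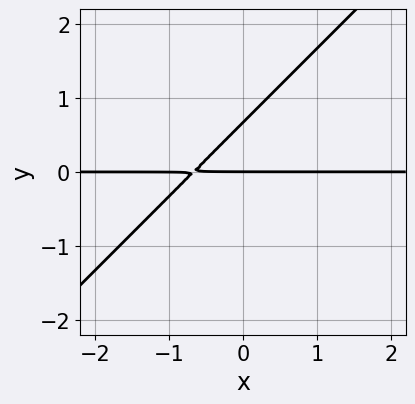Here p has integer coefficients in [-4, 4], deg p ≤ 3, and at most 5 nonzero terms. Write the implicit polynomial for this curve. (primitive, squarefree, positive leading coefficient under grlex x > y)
3*x*y - 3*y^2 + 2*y

First, degree: the shape is more complex than any degree-1 curve, so deg p = 2.
Then, checking where it meets the axes: every point of the x-axis in the box is on the curve; it meets the y-axis at y = 0 (among the integer gridlines).
Finally, solving for integer coefficients yields p as stated.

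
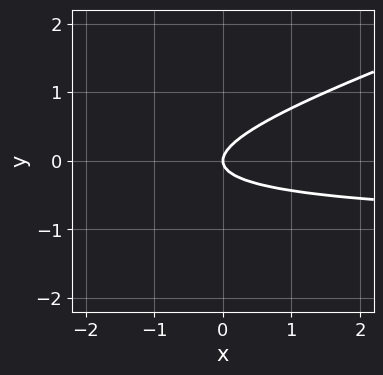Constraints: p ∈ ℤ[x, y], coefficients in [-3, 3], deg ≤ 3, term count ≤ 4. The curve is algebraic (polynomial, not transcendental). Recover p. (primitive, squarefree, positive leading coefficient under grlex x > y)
(a) The degree is 2 — no degree-1 curve has this shape.
(b) Reading off the gridlines: one x-axis crossing is at x = 0; it meets the y-axis at y = 0 (among the integer gridlines).
(c) Matching integer coefficients to the picture gives p.

x*y - 3*y^2 + x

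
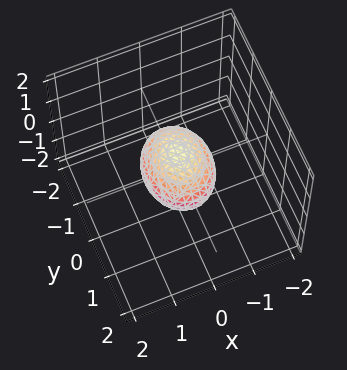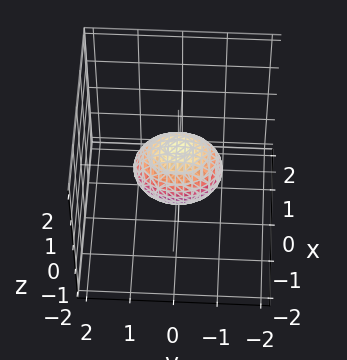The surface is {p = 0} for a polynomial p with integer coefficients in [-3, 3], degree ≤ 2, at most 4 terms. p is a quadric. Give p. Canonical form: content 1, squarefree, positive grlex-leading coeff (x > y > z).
First, the degree is 2 — bounded and convex; a quadric.
Next, symmetries: it's symmetric under x → −x, forcing even powers of x; it's symmetric under z → −z, forcing even powers of z; mirror symmetry y ↦ −y ⇒ only even powers of y.
Then, from the axis intercepts and sections: the y-axis gridline crossings are at y ∈ {-1, 1}.
Finally, these observations pin down the coefficients.

3*x^2 + 2*y^2 + 3*z^2 - 2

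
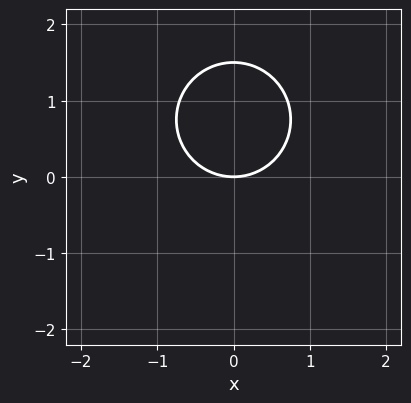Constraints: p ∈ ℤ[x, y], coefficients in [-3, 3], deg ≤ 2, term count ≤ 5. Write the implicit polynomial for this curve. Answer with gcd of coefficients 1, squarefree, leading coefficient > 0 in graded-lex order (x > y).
2*x^2 + 2*y^2 - 3*y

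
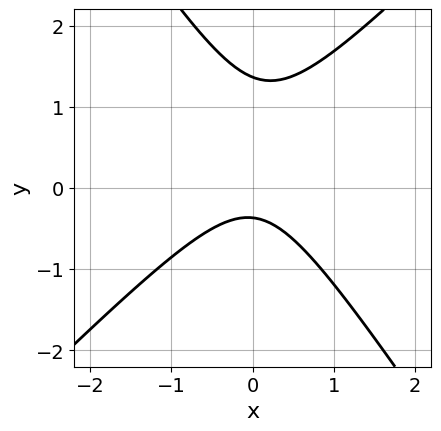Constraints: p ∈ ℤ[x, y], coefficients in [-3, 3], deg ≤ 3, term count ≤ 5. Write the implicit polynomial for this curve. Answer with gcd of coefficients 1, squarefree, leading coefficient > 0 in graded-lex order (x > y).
3*x^2 - x*y - 2*y^2 + 2*y + 1

First, degree: no degree-1 curve has this shape, so deg p = 2.
Then, observable constraints: it misses every integer gridline on the x-axis.
Finally, the integer polynomial consistent with all of this is the stated p.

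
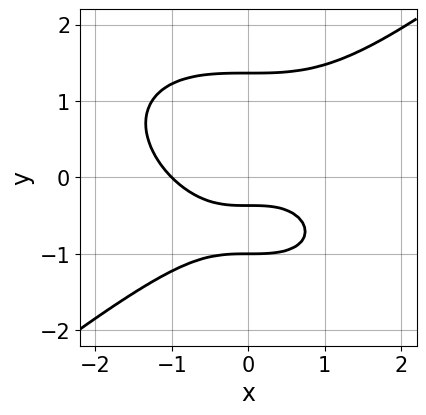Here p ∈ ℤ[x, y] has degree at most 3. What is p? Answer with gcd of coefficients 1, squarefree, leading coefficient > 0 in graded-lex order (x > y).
(a) Degree: no degree-2 curve has this shape, so deg p = 3.
(b) From the visible intercepts: one x-axis crossing is at x = -1; it meets the y-axis at y = -1 (among the integer gridlines).
(c) Fitting integer coefficients to these (and the overall shape) gives p.

x^3 - 2*y^3 + 3*y + 1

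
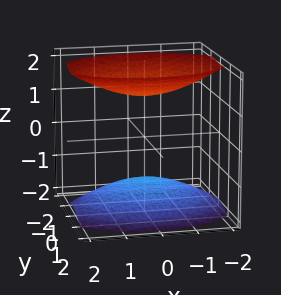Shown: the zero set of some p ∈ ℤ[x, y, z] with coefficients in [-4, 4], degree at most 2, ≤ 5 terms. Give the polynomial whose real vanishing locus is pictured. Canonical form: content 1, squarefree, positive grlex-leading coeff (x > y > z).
x^2 + 2*y^2 - 2*z^2 + 3

First, I count 2 distinct pieces. They look like related sheets of one shape, so recover p as a whole.
Next, degree: two separate bowl-shaped sheets opening away from each other; a quadric, so deg p = 2.
Next, symmetries: mirror symmetry x ↦ −x ⇒ only even powers of x; the z ↦ −z reflection is a symmetry, so z appears only in even powers; it's symmetric under y → −y, forcing even powers of y.
Then, reading off the gridlines: the surface avoids every integer x-axis point in the box; no y-intercept at any integer in the box.
Finally, the integer polynomial consistent with all of this is the stated p.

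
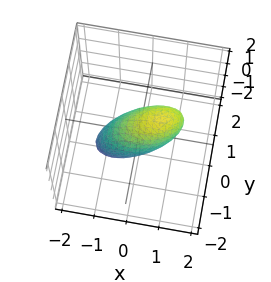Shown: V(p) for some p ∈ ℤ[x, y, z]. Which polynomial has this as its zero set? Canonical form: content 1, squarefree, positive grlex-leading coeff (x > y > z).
x^2 - x*y - x*z + 2*y^2 + z^2 - 1

First, degree: the shape is more complex than any degree-1 surface, so deg p = 2.
Then, observable constraints: among the integer gridlines, it crosses the z-axis at z ∈ {-1, 1}; among the integer gridlines, it crosses the x-axis at x ∈ {-1, 1}.
Finally, putting this together gives p.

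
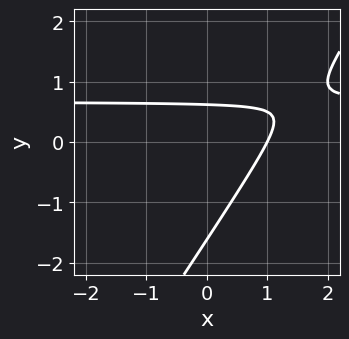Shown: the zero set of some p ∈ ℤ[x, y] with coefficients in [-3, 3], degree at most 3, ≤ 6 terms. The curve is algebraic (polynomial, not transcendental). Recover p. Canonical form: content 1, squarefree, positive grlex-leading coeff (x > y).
3*x*y - 2*y^2 - 2*x - 2*y + 2

(a) The degree is 2 — the shape is more complex than any degree-1 curve.
(b) From the visible intercepts: it meets the x-axis at x = 1 (among the integer gridlines).
(c) Putting this together gives p.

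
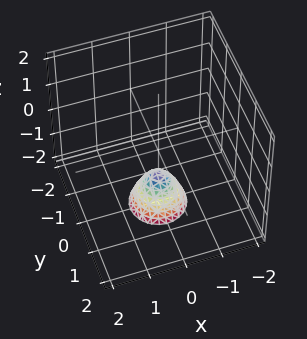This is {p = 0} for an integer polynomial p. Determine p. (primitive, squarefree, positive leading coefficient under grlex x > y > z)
2*x^2 + 2*y^2 + z + 1

First, deg p = 2. No degree-1 surface has this shape.
Next, symmetries: the z-axis is an axis of rotation, so x and y enter only as x² + y².
Next, from the visible intercepts: a circular section at z = -2 has radius between 0 and 1; no y-intercept at any integer in the box; it meets the z-axis at z = -1 (among the integer gridlines); no x-intercept at any integer in the box.
Finally, fitting integer coefficients to these (and the overall shape) gives p.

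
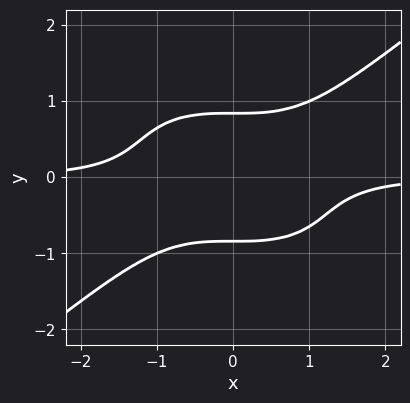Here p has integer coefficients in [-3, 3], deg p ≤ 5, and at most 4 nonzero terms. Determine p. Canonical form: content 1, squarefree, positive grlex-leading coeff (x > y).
x^3*y - 2*y^4 + 1

(a) Degree: no degree-3 curve has this shape, so deg p = 4.
(b) Reading off the gridlines: the curve avoids every integer x-axis point in the box.
(c) These observations pin down the coefficients.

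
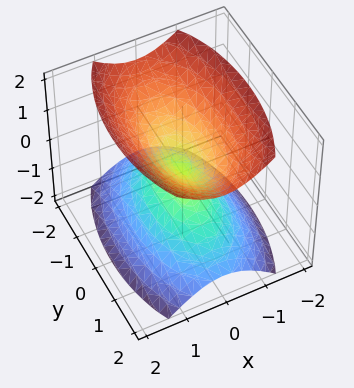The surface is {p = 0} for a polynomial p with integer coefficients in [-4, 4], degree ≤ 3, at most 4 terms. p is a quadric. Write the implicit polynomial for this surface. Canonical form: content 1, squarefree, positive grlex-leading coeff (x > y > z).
There are 2 components. Treating them together as one polynomial.
The degree is 2 — a double cone through the origin; a quadric.
Symmetries: the z ↦ −z reflection is a symmetry, so z appears only in even powers; the x ↦ −x reflection is a symmetry, so x appears only in even powers; the y ↦ −y reflection is a symmetry, so y appears only in even powers.
Against the integer gridlines: one x-axis crossing is at x = 0; it meets the z-axis at z = 0 (among the integer gridlines).
Together with the visible shape, these determine p as stated.

3*x^2 + y^2 - 2*z^2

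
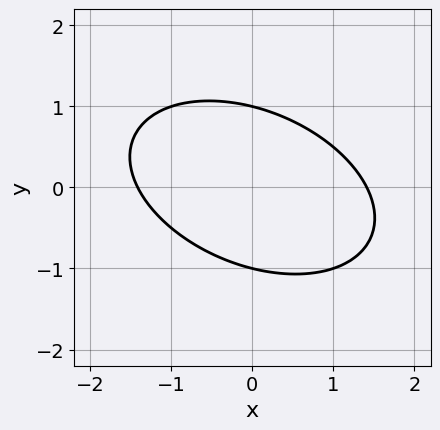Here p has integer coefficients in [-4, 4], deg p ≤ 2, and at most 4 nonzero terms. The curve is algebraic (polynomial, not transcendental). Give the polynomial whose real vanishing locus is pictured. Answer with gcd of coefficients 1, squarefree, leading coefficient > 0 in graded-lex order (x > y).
x^2 + x*y + 2*y^2 - 2

(a) Degree: no degree-1 curve has this shape, so deg p = 2.
(b) Reading off the gridlines: the y-axis gridline crossings are at y ∈ {-1, 1}.
(c) Fitting integer coefficients to these (and the overall shape) gives p.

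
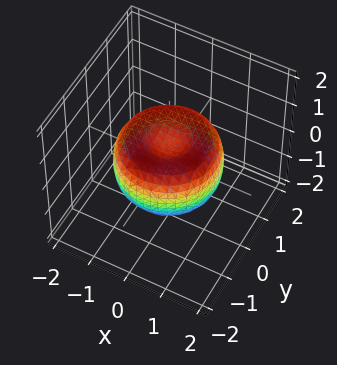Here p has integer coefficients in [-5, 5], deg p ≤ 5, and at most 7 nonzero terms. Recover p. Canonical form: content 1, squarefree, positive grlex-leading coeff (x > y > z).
2*x^4 + 4*x^2*y^2 + 2*y^4 - 3*x^2 - 3*y^2 + 3*z^2 - 1

(a) Degree: the shape is more complex than any degree-3 surface, so deg p = 4.
(b) By symmetry, every cross-section ⟂ z is a circle, so x, y appear only via x² + y².
(c) Reading off the gridlines: a circular section at z = 0 has radius between 1 and 2.
(d) Putting this together gives p.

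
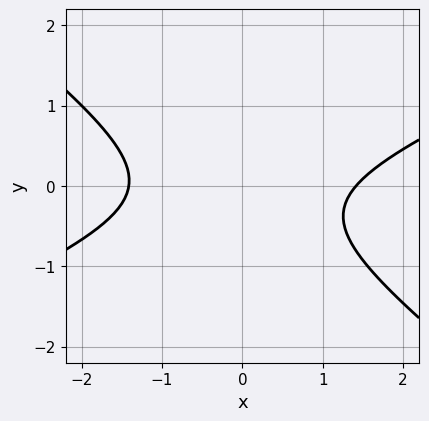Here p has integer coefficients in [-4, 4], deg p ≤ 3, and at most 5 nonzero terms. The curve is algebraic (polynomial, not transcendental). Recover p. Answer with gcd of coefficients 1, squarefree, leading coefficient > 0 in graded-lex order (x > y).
x^2 - x*y - 3*y^2 - y - 2

First, degree: a generic line meets the curve in up to 2 points, so deg p = 2.
Next, from the visible intercepts: the curve avoids every integer y-axis point in the box.
Finally, together with the visible shape, these determine p as stated.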